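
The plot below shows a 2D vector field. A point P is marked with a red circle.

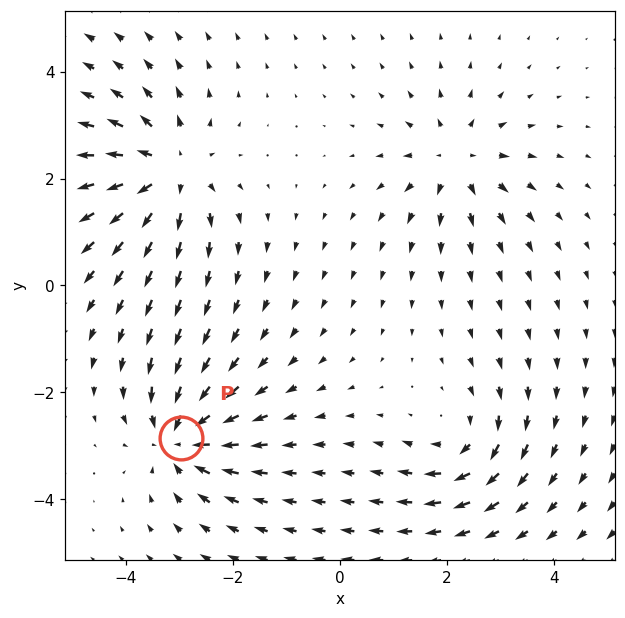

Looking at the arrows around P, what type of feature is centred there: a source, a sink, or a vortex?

At P (-3.0, -2.9) the arrows converge inward. Divergence about -4, curl ≈0 — negative divergence with near-zero curl is a sink.

sink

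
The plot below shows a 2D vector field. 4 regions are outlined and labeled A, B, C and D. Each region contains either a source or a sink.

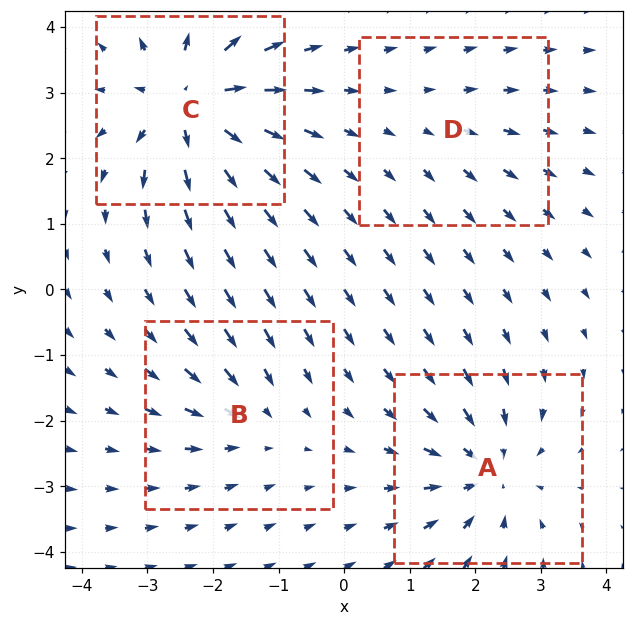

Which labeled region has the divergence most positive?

Divergence at each region's feature centre — A: about -5, B: about -3, C: about +7, D: about +2. Region C is most positive.

C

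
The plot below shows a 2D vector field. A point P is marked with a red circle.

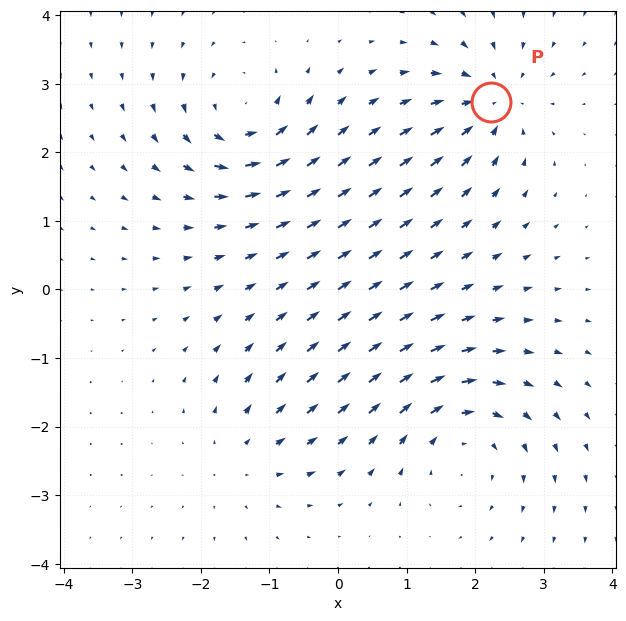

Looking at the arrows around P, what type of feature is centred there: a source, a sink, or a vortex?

sink

At P (2.2, 2.7) the arrows converge inward. Divergence about -6, curl ≈0 — negative divergence with near-zero curl is a sink.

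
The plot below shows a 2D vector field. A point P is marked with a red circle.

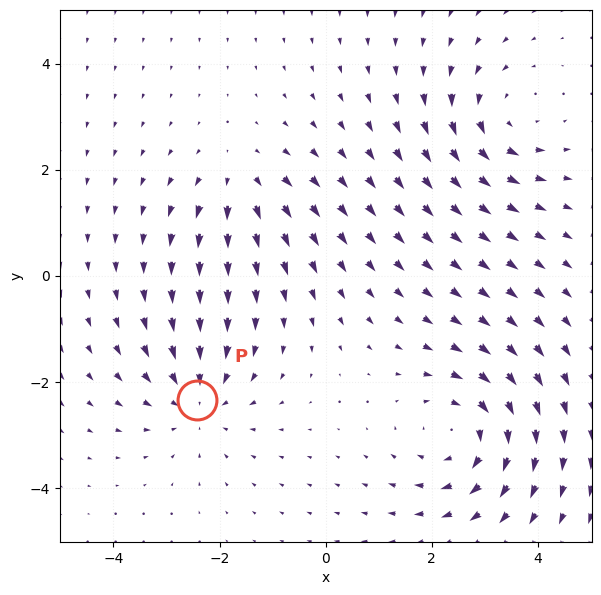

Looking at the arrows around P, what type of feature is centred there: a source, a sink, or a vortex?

At P (-2.4, -2.3) the arrows converge inward. Divergence about -4, curl ≈0 — negative divergence with near-zero curl is a sink.

sink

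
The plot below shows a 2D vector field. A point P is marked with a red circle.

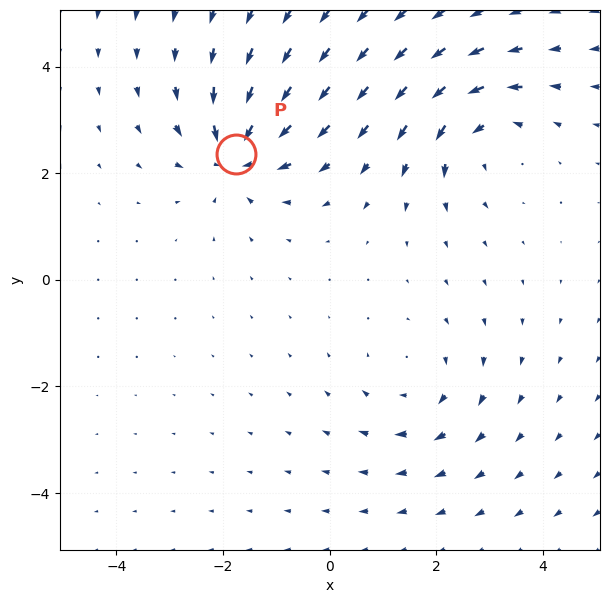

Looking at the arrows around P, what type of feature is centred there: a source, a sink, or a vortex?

At P (-1.8, 2.4) the arrows converge inward. Divergence about -4, curl ≈0 — negative divergence with near-zero curl is a sink.

sink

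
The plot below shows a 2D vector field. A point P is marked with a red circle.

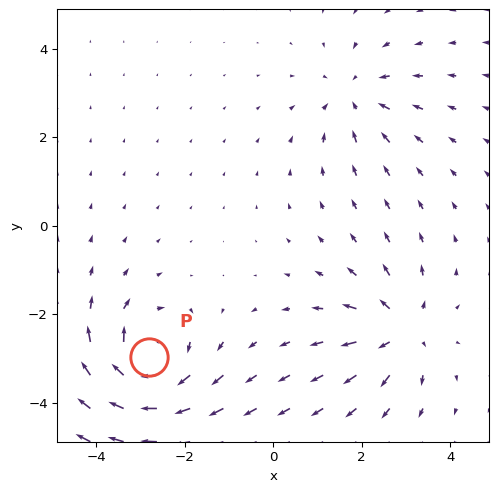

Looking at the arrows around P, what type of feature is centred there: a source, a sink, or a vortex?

vortex

At P (-2.8, -3.0) the arrows circulate clockwise. Divergence ≈0, curl about -5 — near-zero divergence with nonzero curl is a vortex.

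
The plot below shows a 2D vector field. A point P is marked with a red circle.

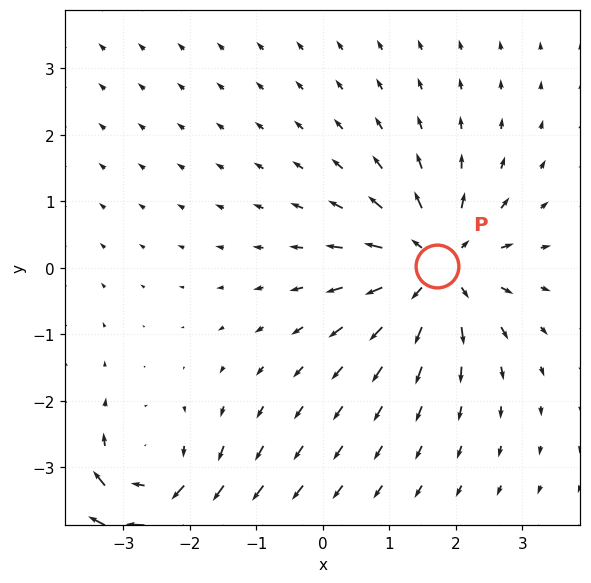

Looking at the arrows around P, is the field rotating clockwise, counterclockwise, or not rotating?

Near P at (1.7, 0.0) the arrows show no circulation. The curl there is ≈0.

not rotating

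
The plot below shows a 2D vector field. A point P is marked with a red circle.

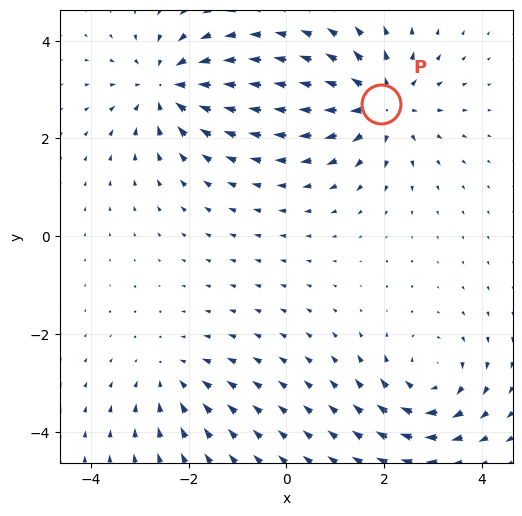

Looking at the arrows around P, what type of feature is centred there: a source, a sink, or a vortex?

source

At P (1.9, 2.7) the arrows spread outward. Divergence about +5, curl ≈0 — positive divergence with near-zero curl is a source.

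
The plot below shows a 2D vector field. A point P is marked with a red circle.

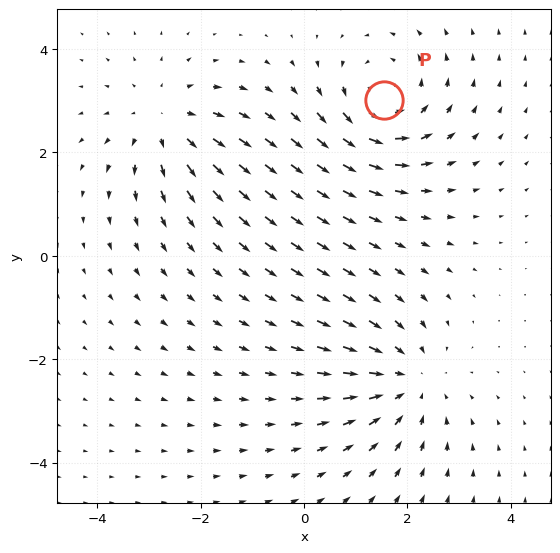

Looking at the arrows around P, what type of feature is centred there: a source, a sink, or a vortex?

vortex

At P (1.5, 3.0) the arrows circulate counterclockwise. Divergence ≈0, curl about +4 — near-zero divergence with nonzero curl is a vortex.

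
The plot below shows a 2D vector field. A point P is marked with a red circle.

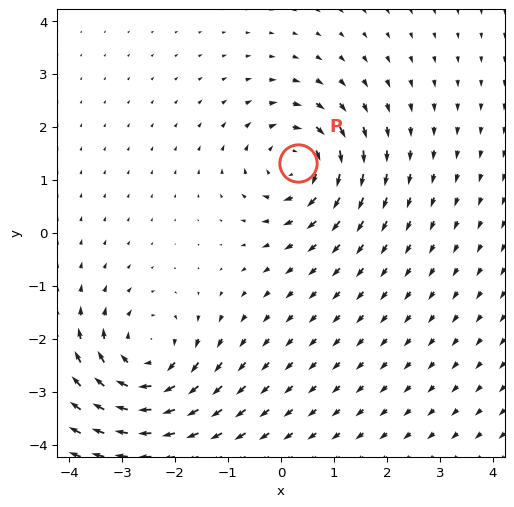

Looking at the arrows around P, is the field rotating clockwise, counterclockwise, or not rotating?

Near P at (0.3, 1.3) the arrows circulate clockwise. The curl (z-component) there is about -5; negative curl means clockwise rotation.

clockwise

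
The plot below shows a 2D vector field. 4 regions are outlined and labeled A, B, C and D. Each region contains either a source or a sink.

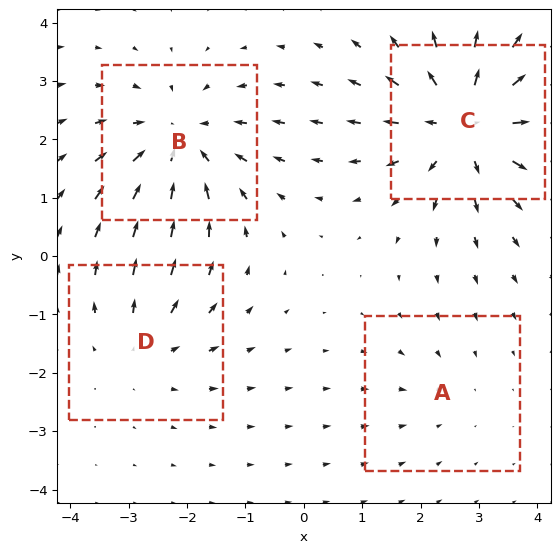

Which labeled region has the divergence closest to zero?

Divergence at each region's feature centre — A: about -2, B: about -5, C: about +6, D: about +3. Region A is closest to zero.

A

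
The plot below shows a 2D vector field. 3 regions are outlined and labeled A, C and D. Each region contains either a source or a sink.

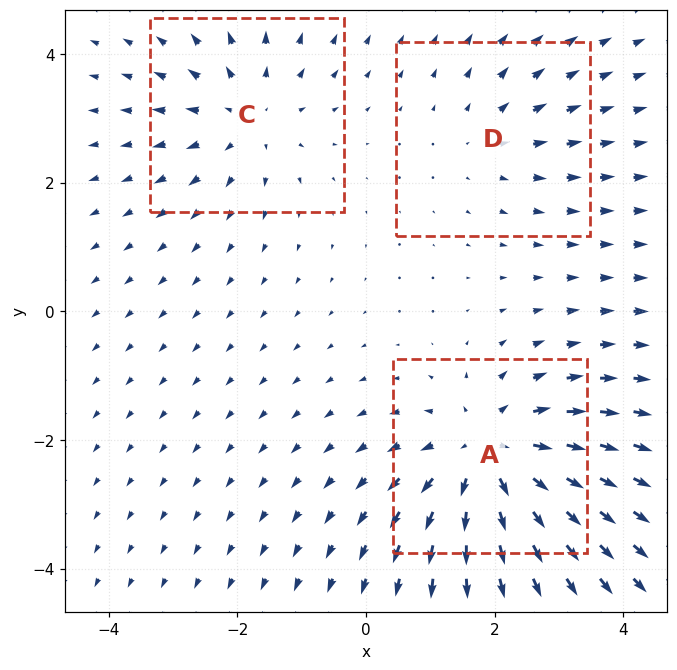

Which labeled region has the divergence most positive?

A

Divergence at each region's feature centre — A: about +5, C: about +3, D: about +2. Region A is most positive.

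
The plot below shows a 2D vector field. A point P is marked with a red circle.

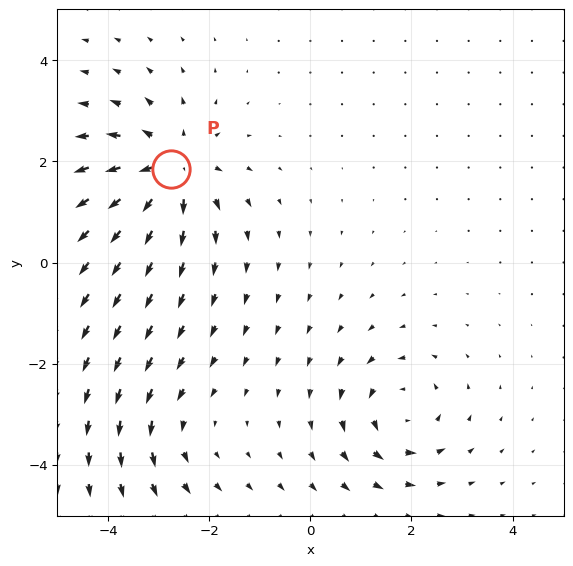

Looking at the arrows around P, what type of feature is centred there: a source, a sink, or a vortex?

source

At P (-2.8, 1.9) the arrows spread outward. Divergence about +5, curl ≈0 — positive divergence with near-zero curl is a source.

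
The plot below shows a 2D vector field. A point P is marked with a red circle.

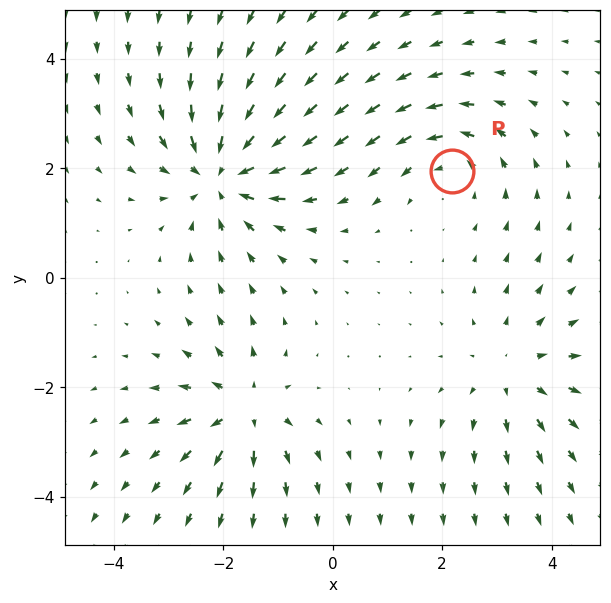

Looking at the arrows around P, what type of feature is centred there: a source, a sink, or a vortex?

At P (2.2, 1.9) the arrows circulate counterclockwise. Divergence ≈0, curl about +3 — near-zero divergence with nonzero curl is a vortex.

vortex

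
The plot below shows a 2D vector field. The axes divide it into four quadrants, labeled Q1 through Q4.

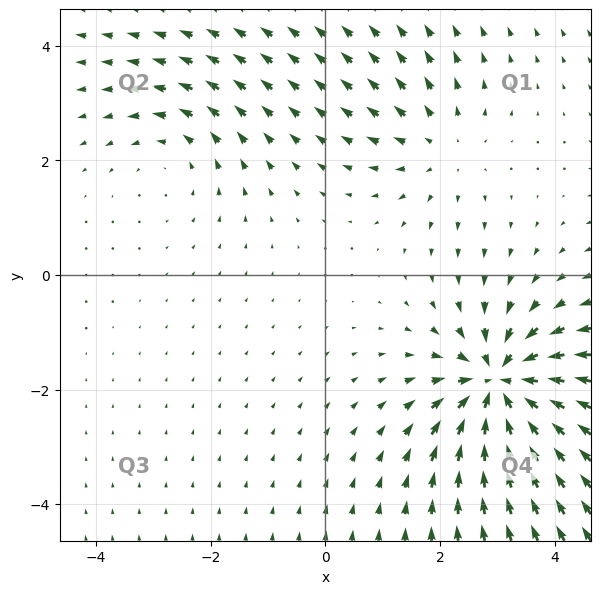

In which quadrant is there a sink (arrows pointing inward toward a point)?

The sink sits at approximately (3.1, -1.9), which lies in quadrant Q4. The divergence there is about -6, negative as expected for a sink.

Q4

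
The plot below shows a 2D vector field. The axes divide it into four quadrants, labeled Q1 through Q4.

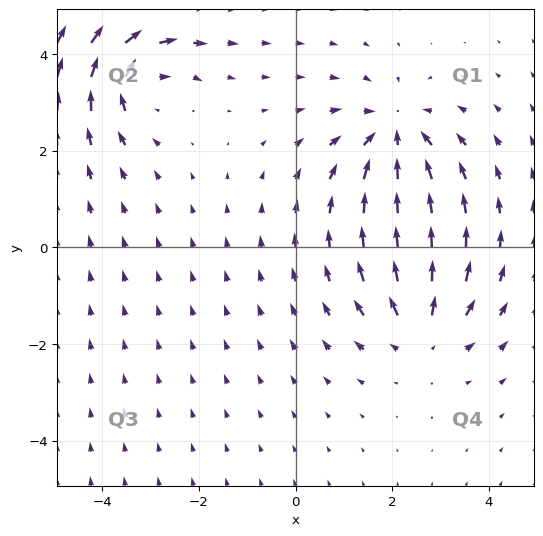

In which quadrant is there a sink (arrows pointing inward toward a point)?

Q1

The sink sits at approximately (2.0, 2.3), which lies in quadrant Q1. The divergence there is about -4, negative as expected for a sink.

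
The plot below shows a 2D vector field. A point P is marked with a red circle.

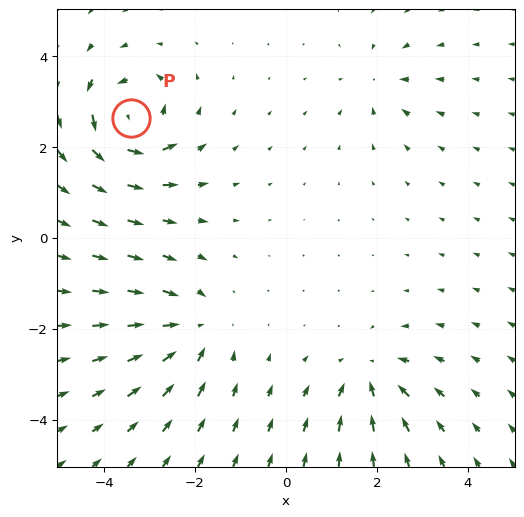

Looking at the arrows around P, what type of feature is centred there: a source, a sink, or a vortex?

At P (-3.4, 2.6) the arrows circulate counterclockwise. Divergence ≈0, curl about +7 — near-zero divergence with nonzero curl is a vortex.

vortex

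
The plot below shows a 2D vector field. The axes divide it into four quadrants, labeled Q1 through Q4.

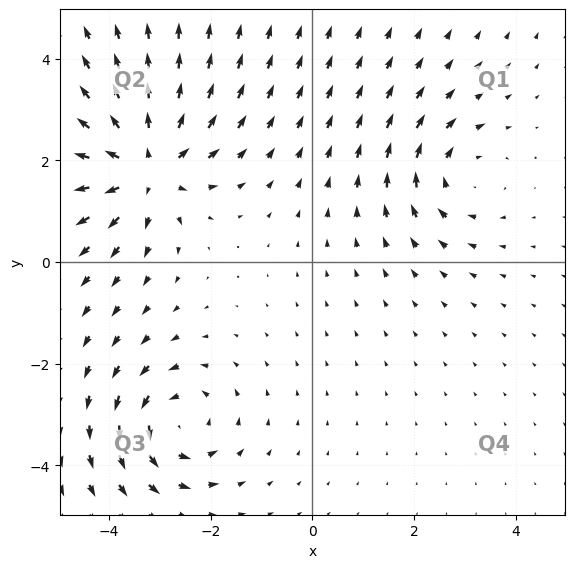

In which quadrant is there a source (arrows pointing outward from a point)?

The source sits at approximately (-3.3, 1.9), which lies in quadrant Q2. The divergence there is about +5, positive as expected for a source.

Q2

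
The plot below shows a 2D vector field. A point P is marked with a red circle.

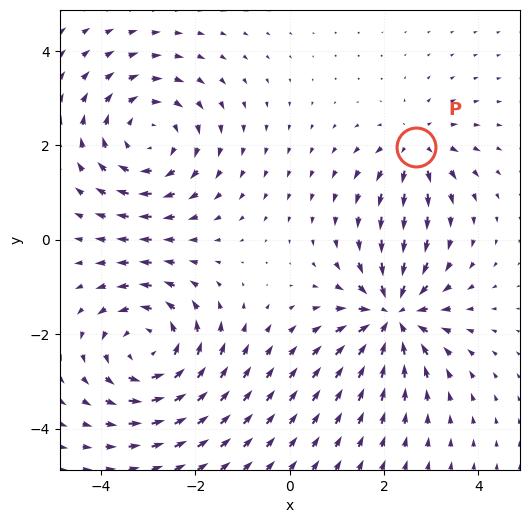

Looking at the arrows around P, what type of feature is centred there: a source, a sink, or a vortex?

source

At P (2.7, 2.0) the arrows spread outward. Divergence about +4, curl ≈0 — positive divergence with near-zero curl is a source.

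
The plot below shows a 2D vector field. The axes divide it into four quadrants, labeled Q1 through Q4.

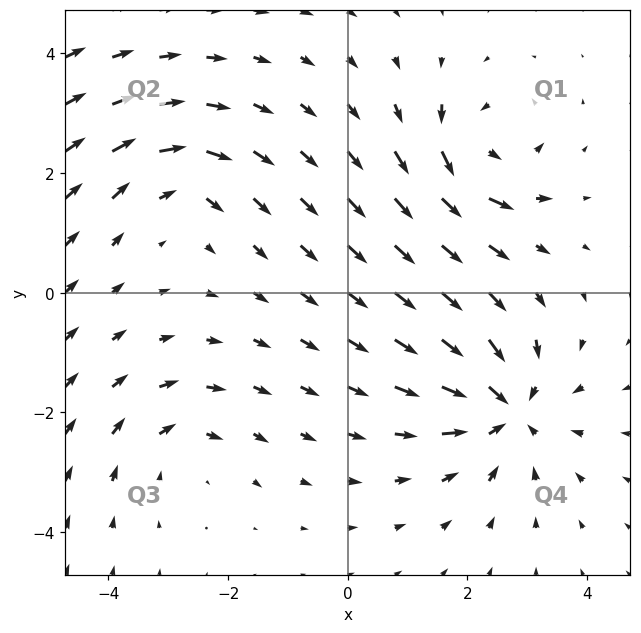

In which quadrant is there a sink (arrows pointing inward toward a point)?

The sink sits at approximately (2.6, -2.0), which lies in quadrant Q4. The divergence there is about -6, negative as expected for a sink.

Q4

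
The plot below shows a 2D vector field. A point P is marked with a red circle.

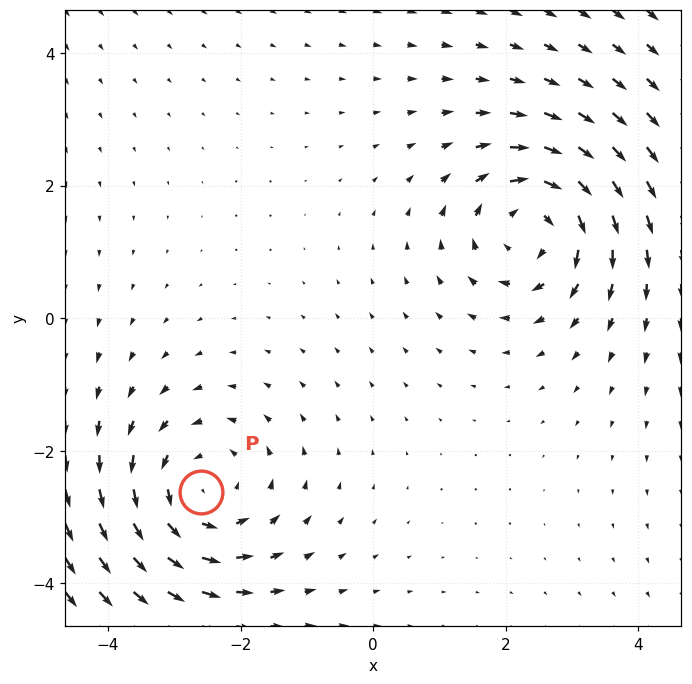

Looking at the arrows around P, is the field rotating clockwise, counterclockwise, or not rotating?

counterclockwise

Near P at (-2.6, -2.6) the arrows circulate counterclockwise. The curl (z-component) there is about +3; positive curl means counterclockwise rotation.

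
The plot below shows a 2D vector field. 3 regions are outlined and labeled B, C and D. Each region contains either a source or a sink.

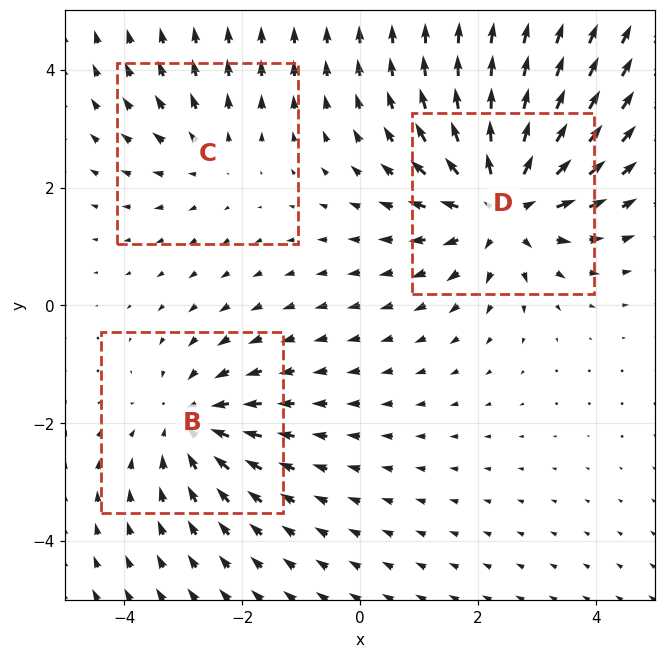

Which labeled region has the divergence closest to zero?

C

Divergence at each region's feature centre — B: about -3, C: about +2, D: about +5. Region C is closest to zero.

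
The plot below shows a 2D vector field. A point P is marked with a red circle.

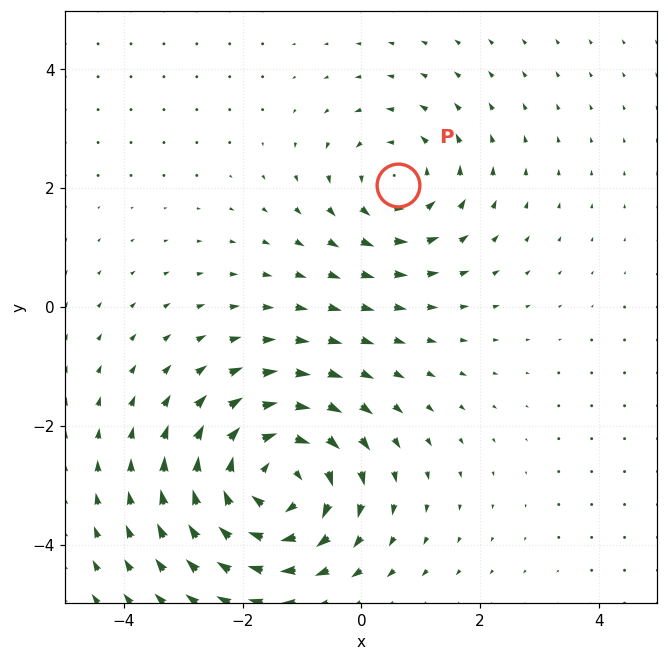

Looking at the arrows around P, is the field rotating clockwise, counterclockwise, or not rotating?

counterclockwise

Near P at (0.6, 2.1) the arrows circulate counterclockwise. The curl (z-component) there is about +3; positive curl means counterclockwise rotation.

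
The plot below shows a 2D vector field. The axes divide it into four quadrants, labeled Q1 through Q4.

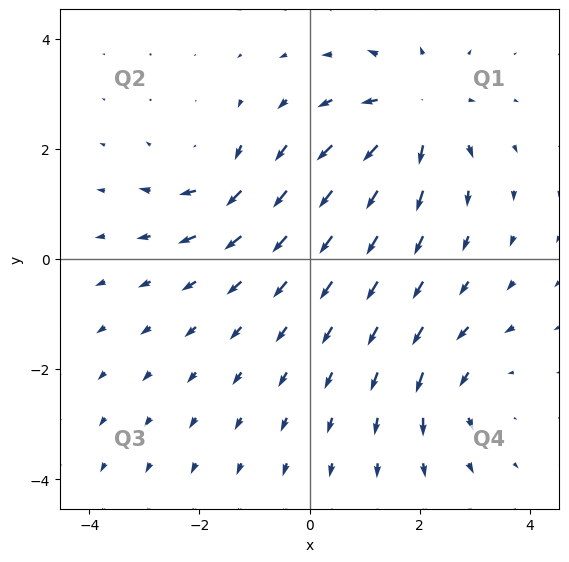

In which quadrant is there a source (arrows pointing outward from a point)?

The source sits at approximately (2.0, 2.6), which lies in quadrant Q1. The divergence there is about +5, positive as expected for a source.

Q1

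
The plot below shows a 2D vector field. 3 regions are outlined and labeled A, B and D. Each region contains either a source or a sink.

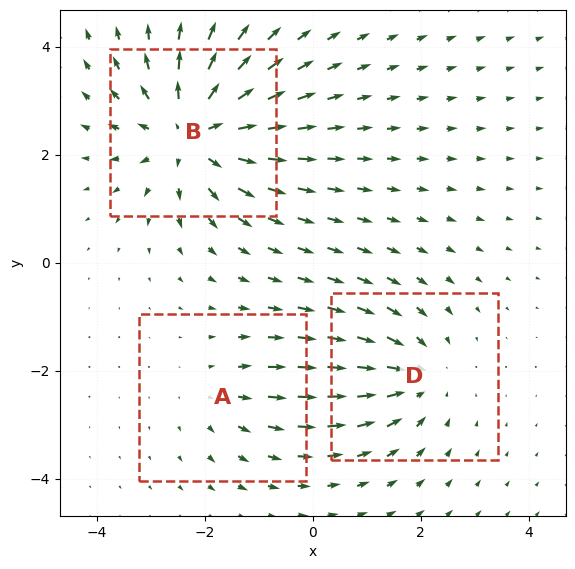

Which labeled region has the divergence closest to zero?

A

Divergence at each region's feature centre — A: about +2, B: about +5, D: about -3. Region A is closest to zero.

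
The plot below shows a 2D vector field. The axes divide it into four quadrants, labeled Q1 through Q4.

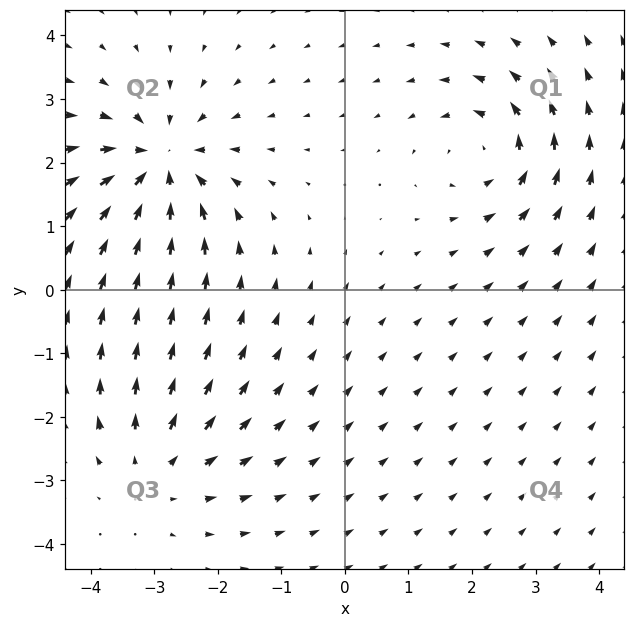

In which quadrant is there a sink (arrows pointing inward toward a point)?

Q2

The sink sits at approximately (-2.9, 2.0), which lies in quadrant Q2. The divergence there is about -5, negative as expected for a sink.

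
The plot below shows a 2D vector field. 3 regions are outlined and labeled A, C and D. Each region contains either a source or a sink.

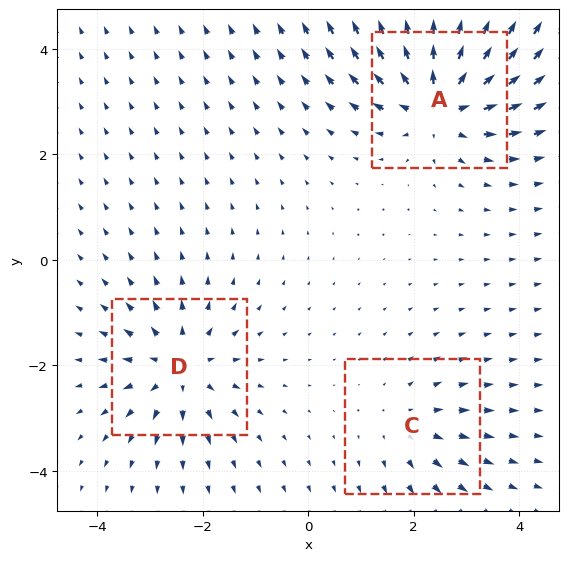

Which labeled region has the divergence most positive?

A

Divergence at each region's feature centre — A: about +5, C: about +2, D: about +4. Region A is most positive.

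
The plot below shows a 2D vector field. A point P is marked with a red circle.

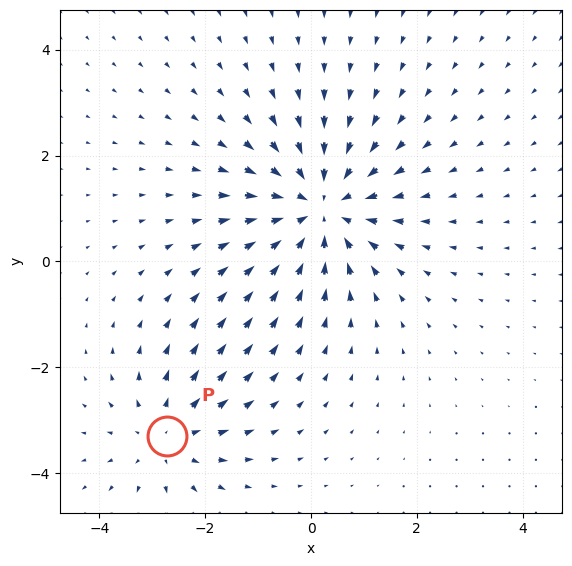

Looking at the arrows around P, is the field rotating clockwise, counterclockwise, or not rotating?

Near P at (-2.7, -3.3) the arrows show no circulation. The curl there is ≈0.

not rotating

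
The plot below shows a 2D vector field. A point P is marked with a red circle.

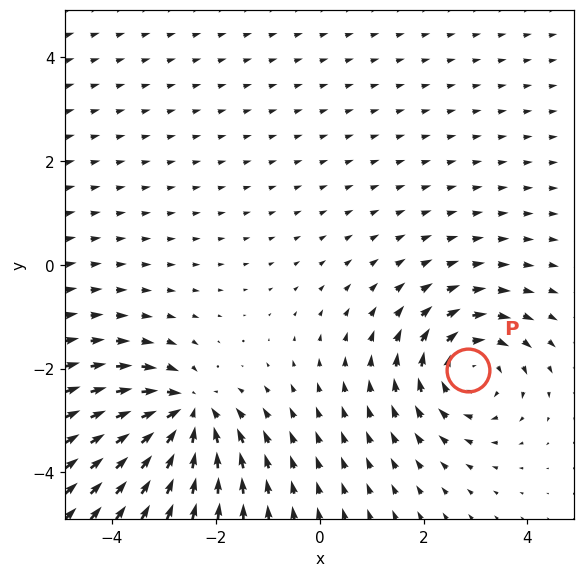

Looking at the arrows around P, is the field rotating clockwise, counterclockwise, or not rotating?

clockwise

Near P at (2.9, -2.0) the arrows circulate clockwise. The curl (z-component) there is about -4; negative curl means clockwise rotation.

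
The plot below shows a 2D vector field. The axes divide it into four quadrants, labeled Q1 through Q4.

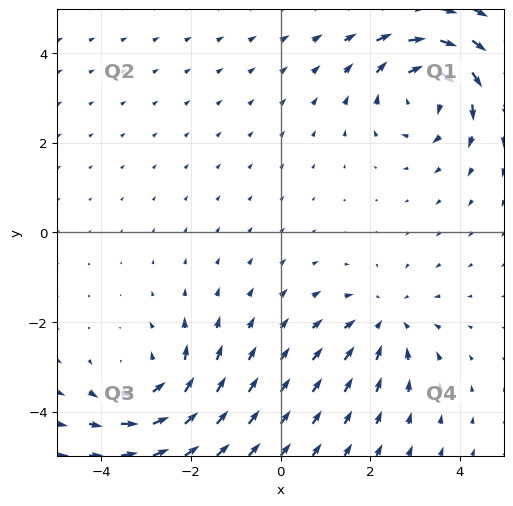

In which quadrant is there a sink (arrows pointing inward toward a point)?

The sink sits at approximately (2.3, -2.0), which lies in quadrant Q4. The divergence there is about -2, negative as expected for a sink.

Q4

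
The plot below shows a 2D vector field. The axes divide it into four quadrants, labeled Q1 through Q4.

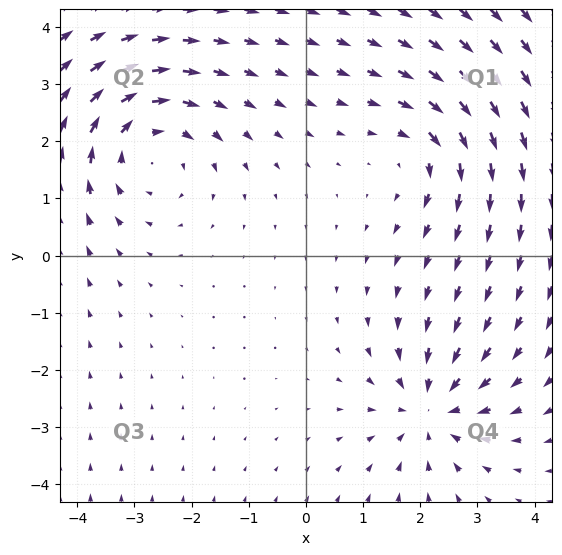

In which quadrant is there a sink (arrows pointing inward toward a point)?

The sink sits at approximately (2.2, -2.7), which lies in quadrant Q4. The divergence there is about -4, negative as expected for a sink.

Q4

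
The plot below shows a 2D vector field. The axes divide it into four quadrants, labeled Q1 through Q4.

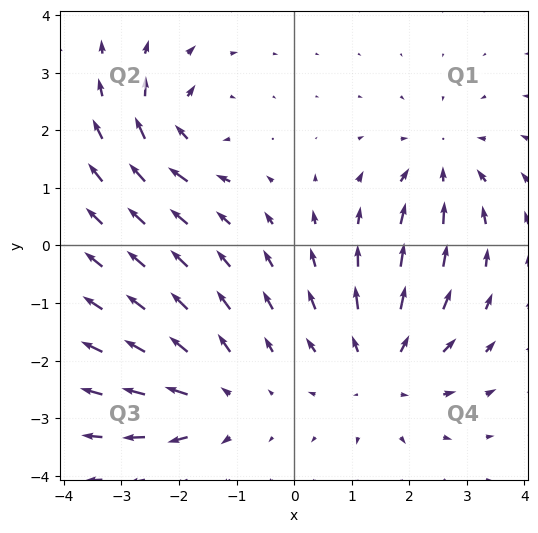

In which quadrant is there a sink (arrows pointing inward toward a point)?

Q1

The sink sits at approximately (2.6, 1.4), which lies in quadrant Q1. The divergence there is about -3, negative as expected for a sink.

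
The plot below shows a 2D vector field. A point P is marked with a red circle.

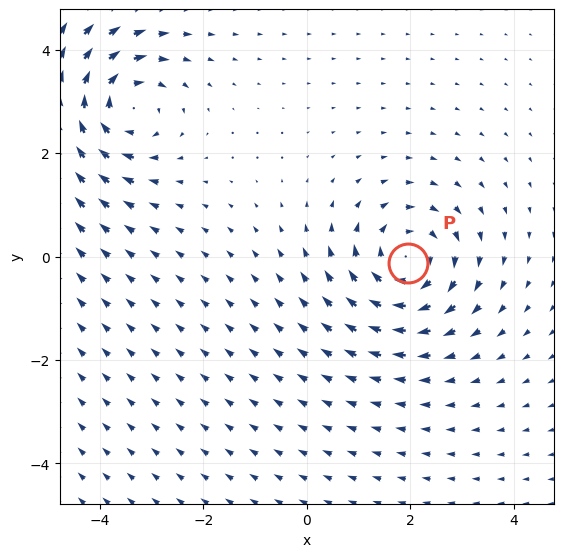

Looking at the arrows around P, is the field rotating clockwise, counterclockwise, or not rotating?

clockwise

Near P at (2.0, -0.1) the arrows circulate clockwise. The curl (z-component) there is about -4; negative curl means clockwise rotation.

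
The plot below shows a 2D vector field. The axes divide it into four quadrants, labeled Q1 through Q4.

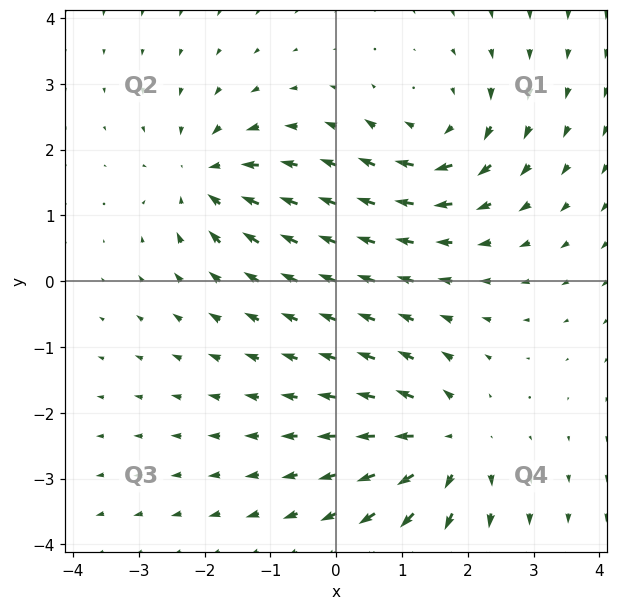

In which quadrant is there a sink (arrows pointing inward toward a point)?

The sink sits at approximately (-2.0, 1.6), which lies in quadrant Q2. The divergence there is about -5, negative as expected for a sink.

Q2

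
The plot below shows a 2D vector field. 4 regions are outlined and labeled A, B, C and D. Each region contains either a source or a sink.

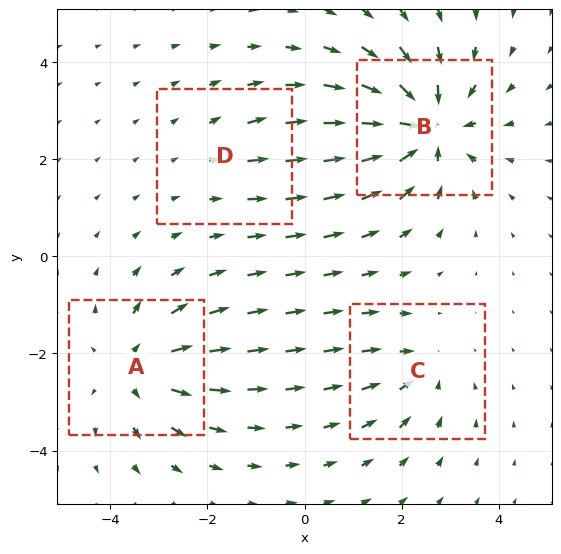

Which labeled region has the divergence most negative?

B

Divergence at each region's feature centre — A: about +5, B: about -7, C: about -3, D: about +2. Region B is most negative.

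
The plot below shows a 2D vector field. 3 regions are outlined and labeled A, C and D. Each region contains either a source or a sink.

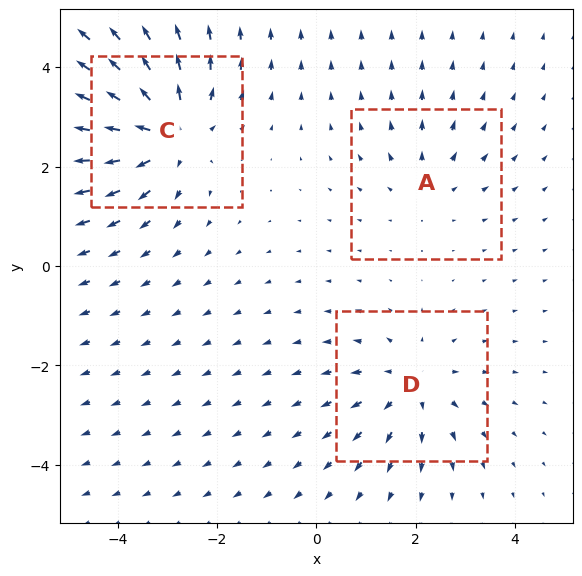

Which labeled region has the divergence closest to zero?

Divergence at each region's feature centre — A: about +2, C: about +4, D: about +3. Region A is closest to zero.

A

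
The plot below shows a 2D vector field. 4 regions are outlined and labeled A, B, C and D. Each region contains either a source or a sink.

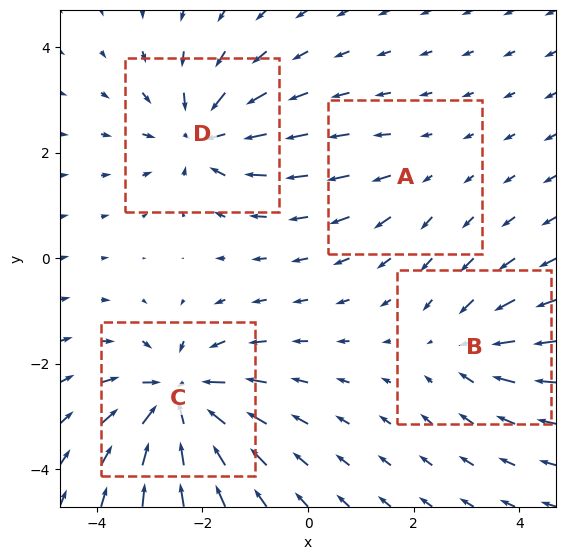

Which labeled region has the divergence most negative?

Divergence at each region's feature centre — A: about +2, B: about -4, C: about -8, D: about -6. Region C is most negative.

C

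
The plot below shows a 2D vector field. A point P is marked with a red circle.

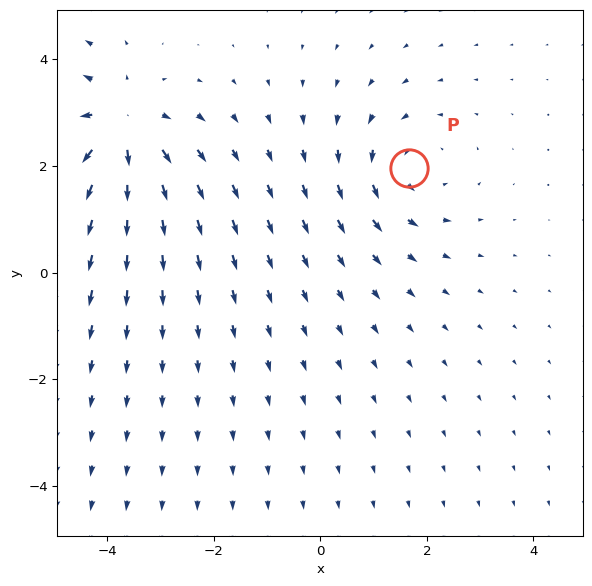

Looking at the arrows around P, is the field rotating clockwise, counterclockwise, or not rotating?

Near P at (1.7, 2.0) the arrows circulate counterclockwise. The curl (z-component) there is about +3; positive curl means counterclockwise rotation.

counterclockwise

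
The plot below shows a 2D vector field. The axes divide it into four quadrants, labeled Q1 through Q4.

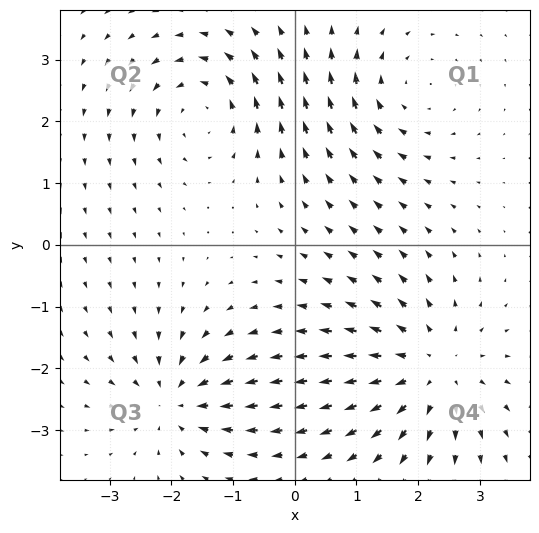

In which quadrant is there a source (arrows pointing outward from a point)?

Q4

The source sits at approximately (2.2, -2.0), which lies in quadrant Q4. The divergence there is about +4, positive as expected for a source.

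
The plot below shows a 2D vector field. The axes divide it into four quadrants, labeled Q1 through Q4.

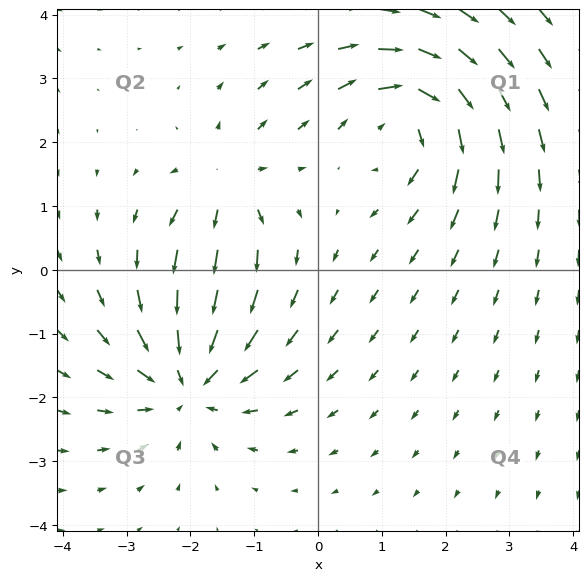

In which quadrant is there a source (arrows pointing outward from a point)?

The source sits at approximately (-1.4, 1.3), which lies in quadrant Q2. The divergence there is about +3, positive as expected for a source.

Q2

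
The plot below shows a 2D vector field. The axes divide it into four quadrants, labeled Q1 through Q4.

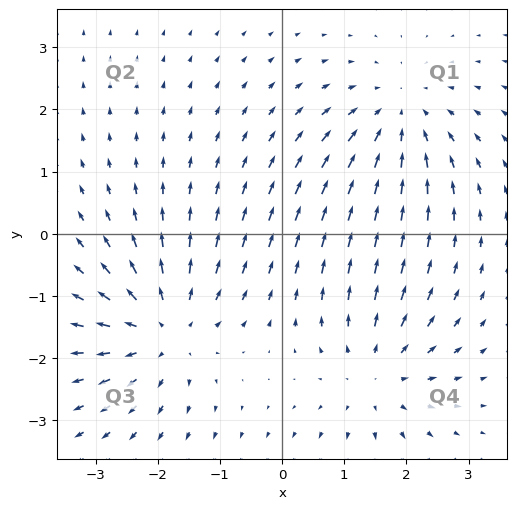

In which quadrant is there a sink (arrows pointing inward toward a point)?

Q1

The sink sits at approximately (1.9, 1.9), which lies in quadrant Q1. The divergence there is about -4, negative as expected for a sink.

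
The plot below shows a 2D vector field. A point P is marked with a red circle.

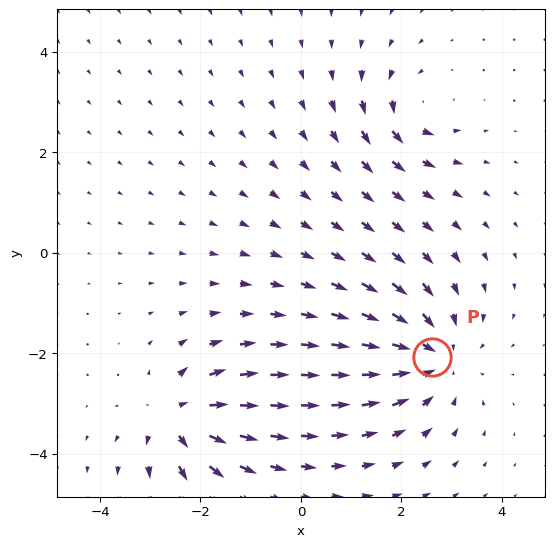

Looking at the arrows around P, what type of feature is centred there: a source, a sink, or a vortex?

At P (2.6, -2.1) the arrows converge inward. Divergence about -4, curl ≈0 — negative divergence with near-zero curl is a sink.

sink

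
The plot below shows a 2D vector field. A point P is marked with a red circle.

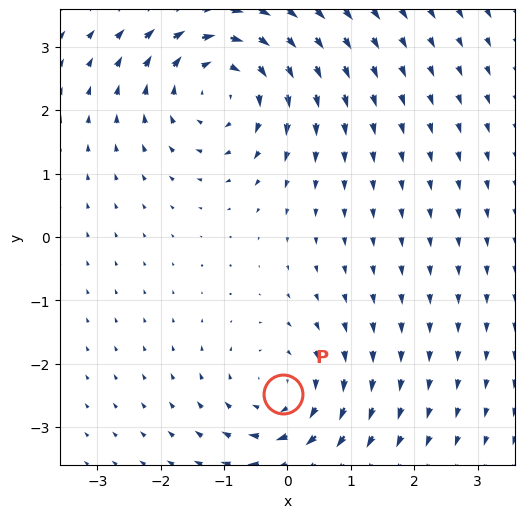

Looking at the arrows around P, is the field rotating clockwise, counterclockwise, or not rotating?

Near P at (-0.1, -2.5) the arrows circulate clockwise. The curl (z-component) there is about -3; negative curl means clockwise rotation.

clockwise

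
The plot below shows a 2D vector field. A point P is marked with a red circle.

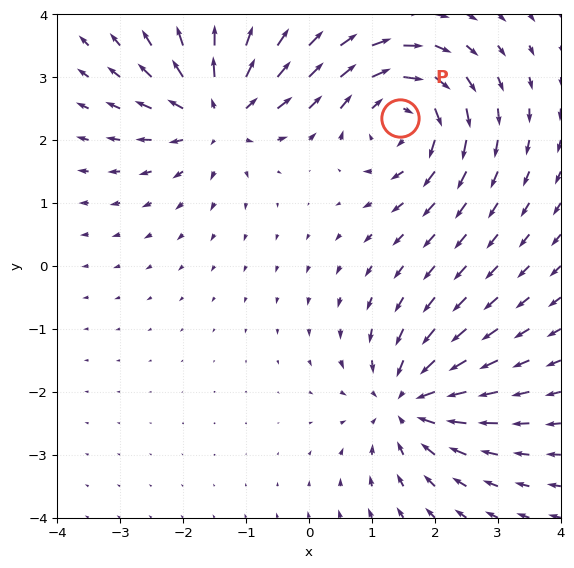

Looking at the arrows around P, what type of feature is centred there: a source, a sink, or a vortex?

vortex

At P (1.4, 2.3) the arrows circulate clockwise. Divergence ≈0, curl about -5 — near-zero divergence with nonzero curl is a vortex.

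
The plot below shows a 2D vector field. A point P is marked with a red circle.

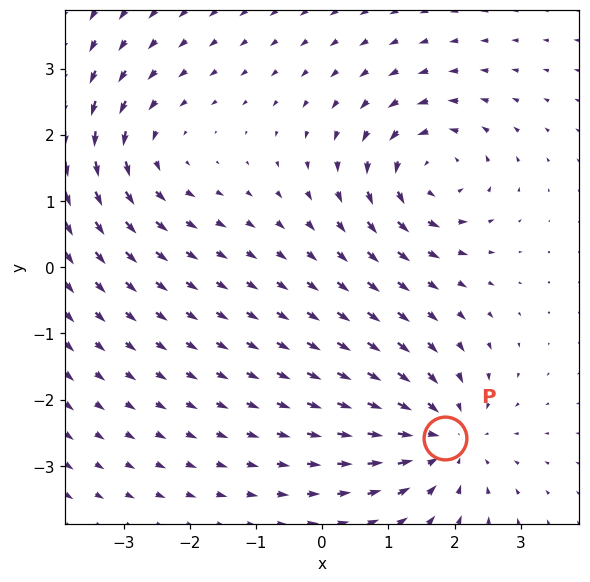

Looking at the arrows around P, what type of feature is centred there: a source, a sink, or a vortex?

sink

At P (1.8, -2.6) the arrows converge inward. Divergence about -4, curl ≈0 — negative divergence with near-zero curl is a sink.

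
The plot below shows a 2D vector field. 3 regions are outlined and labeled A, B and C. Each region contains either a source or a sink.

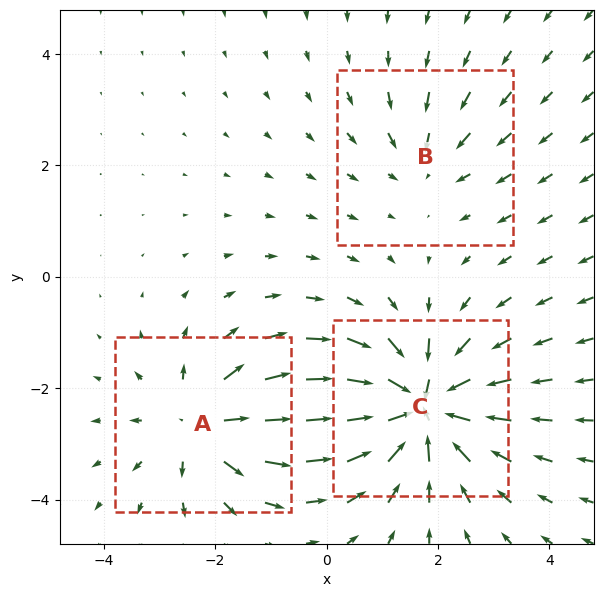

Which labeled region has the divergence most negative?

Divergence at each region's feature centre — A: about +4, B: about -2, C: about -5. Region C is most negative.

C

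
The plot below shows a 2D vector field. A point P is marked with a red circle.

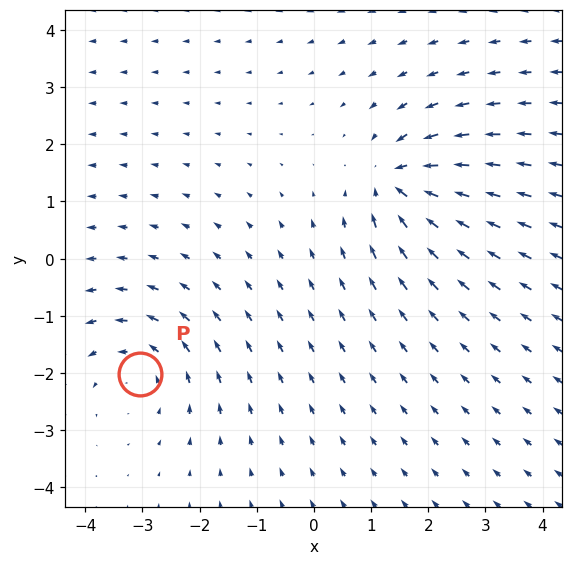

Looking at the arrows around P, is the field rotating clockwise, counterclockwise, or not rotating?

counterclockwise

Near P at (-3.0, -2.0) the arrows circulate counterclockwise. The curl (z-component) there is about +2; positive curl means counterclockwise rotation.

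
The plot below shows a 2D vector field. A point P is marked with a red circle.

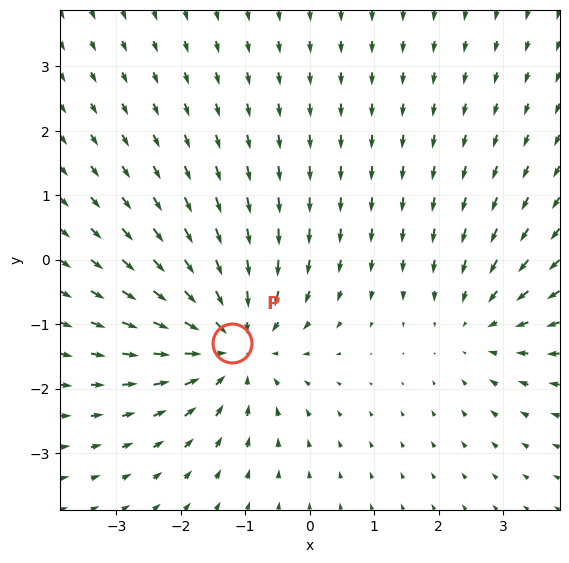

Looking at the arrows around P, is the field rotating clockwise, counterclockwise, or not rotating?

not rotating

Near P at (-1.2, -1.3) the arrows show no circulation. The curl there is ≈0.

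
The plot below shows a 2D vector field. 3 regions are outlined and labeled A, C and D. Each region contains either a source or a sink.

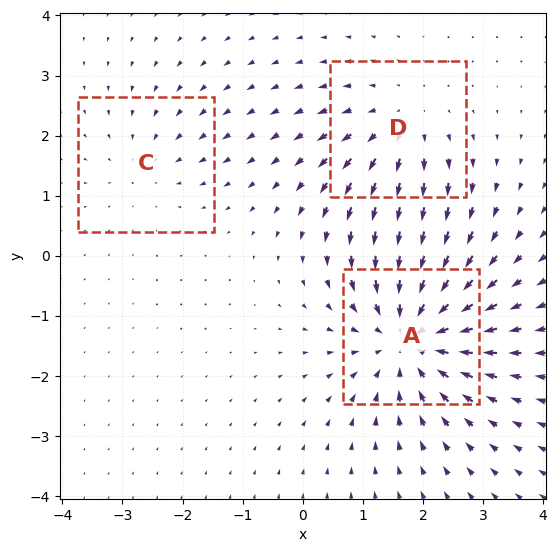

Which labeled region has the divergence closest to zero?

C

Divergence at each region's feature centre — A: about -5, C: about -2, D: about +3. Region C is closest to zero.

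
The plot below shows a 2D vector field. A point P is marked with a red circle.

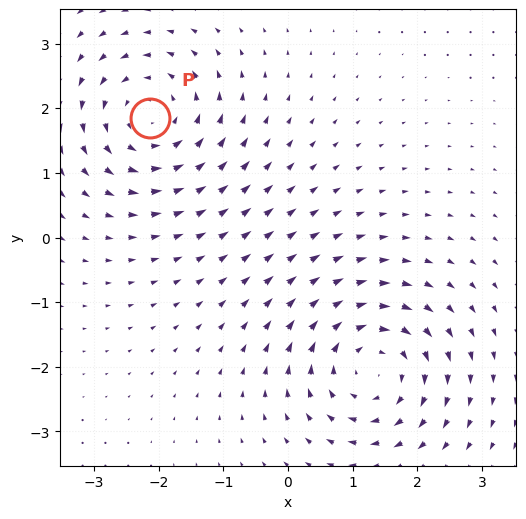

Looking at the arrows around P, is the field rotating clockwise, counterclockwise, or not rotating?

Near P at (-2.1, 1.9) the arrows circulate counterclockwise. The curl (z-component) there is about +4; positive curl means counterclockwise rotation.

counterclockwise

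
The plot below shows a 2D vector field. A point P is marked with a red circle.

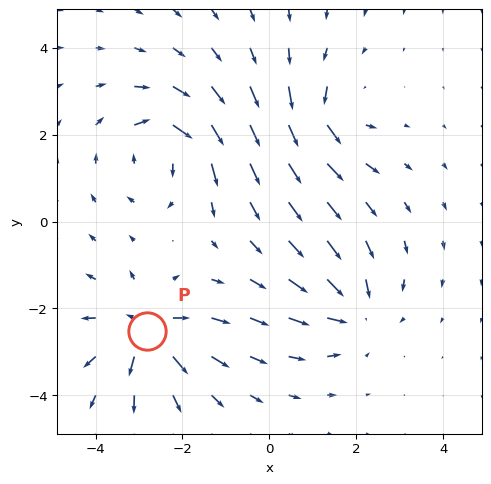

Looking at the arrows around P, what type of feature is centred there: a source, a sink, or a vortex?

At P (-2.8, -2.5) the arrows spread outward. Divergence about +5, curl ≈0 — positive divergence with near-zero curl is a source.

source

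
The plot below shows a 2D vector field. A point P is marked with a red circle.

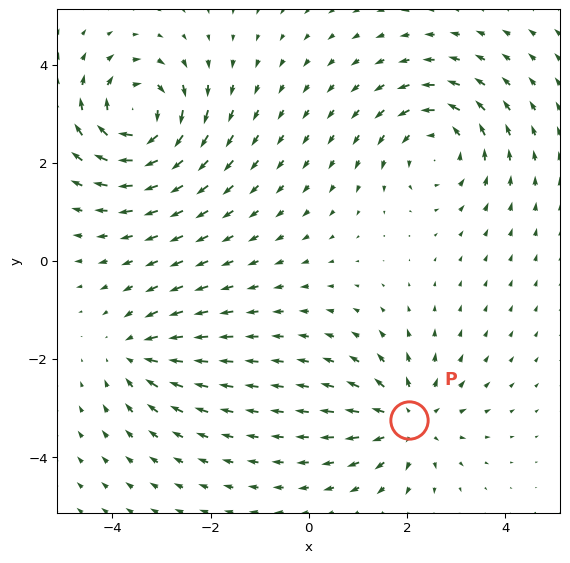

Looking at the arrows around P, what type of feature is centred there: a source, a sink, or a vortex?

source

At P (2.0, -3.2) the arrows spread outward. Divergence about +5, curl ≈0 — positive divergence with near-zero curl is a source.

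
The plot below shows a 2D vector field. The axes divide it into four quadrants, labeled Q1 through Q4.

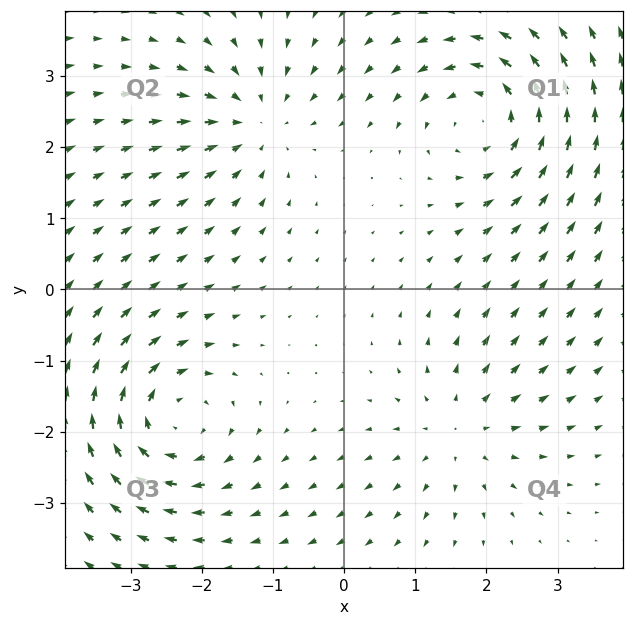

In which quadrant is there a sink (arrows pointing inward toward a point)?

The sink sits at approximately (-1.3, 2.4), which lies in quadrant Q2. The divergence there is about -4, negative as expected for a sink.

Q2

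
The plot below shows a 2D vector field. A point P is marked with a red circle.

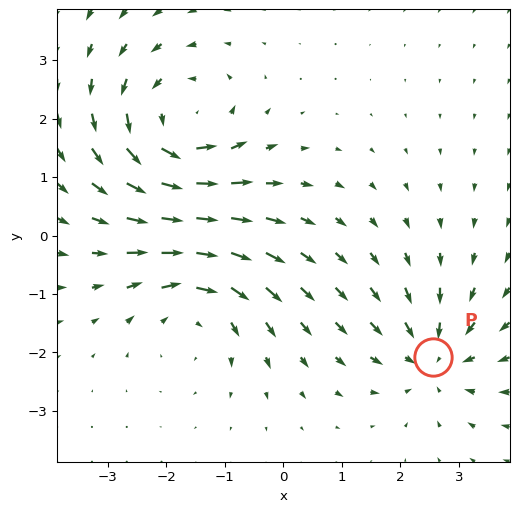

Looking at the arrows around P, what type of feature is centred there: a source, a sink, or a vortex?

sink

At P (2.6, -2.1) the arrows converge inward. Divergence about -3, curl ≈0 — negative divergence with near-zero curl is a sink.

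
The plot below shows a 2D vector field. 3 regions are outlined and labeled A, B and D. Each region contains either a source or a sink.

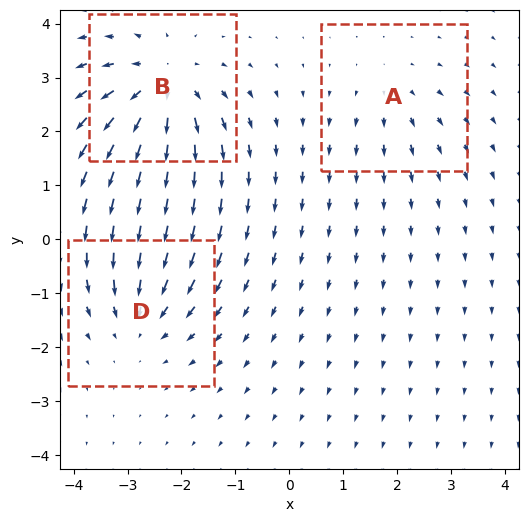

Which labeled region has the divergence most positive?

B

Divergence at each region's feature centre — A: about +2, B: about +5, D: about -3. Region B is most positive.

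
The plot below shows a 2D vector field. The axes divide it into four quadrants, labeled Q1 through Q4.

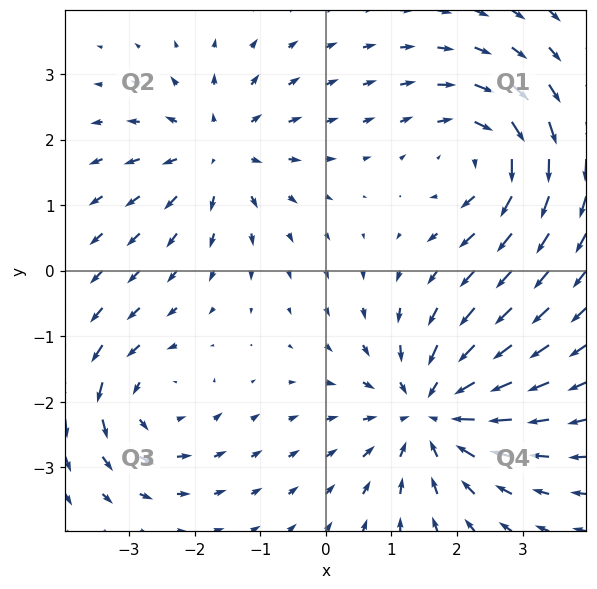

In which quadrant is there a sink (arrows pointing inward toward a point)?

The sink sits at approximately (1.6, -2.2), which lies in quadrant Q4. The divergence there is about -4, negative as expected for a sink.

Q4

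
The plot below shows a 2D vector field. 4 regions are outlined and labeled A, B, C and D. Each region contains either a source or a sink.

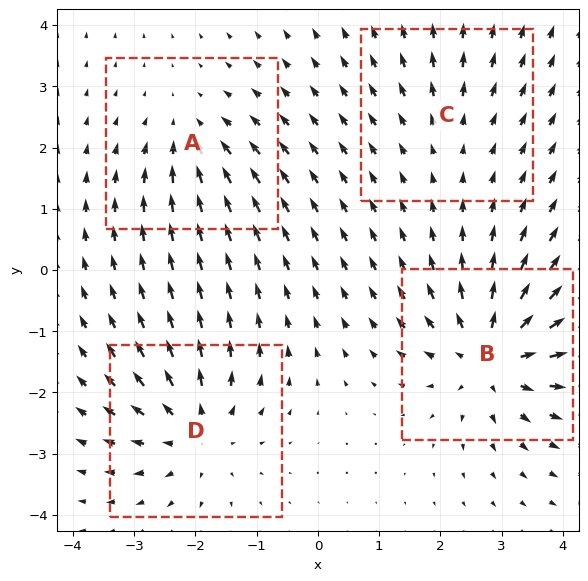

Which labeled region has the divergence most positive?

Divergence at each region's feature centre — A: about -4, B: about +7, C: about +2, D: about +6. Region B is most positive.

B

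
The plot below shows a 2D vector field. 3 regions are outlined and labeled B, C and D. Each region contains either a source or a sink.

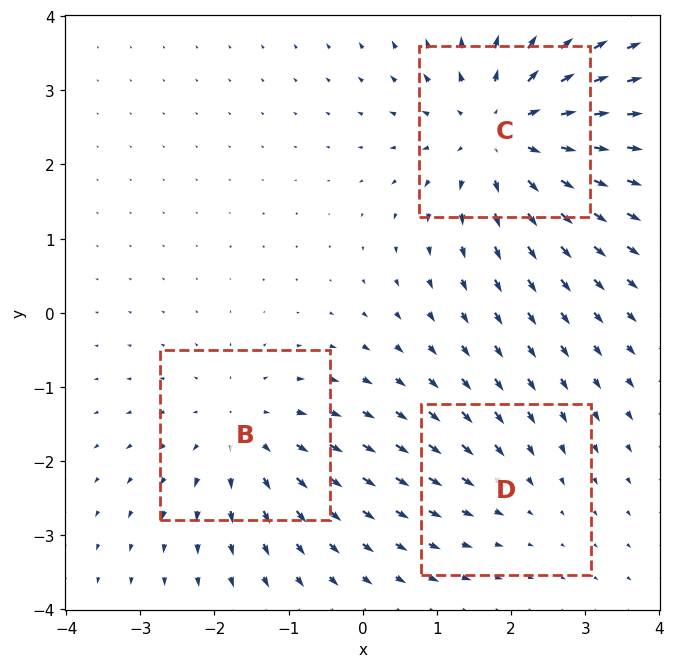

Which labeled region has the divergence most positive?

Divergence at each region's feature centre — B: about +3, C: about +4, D: about -2. Region C is most positive.

C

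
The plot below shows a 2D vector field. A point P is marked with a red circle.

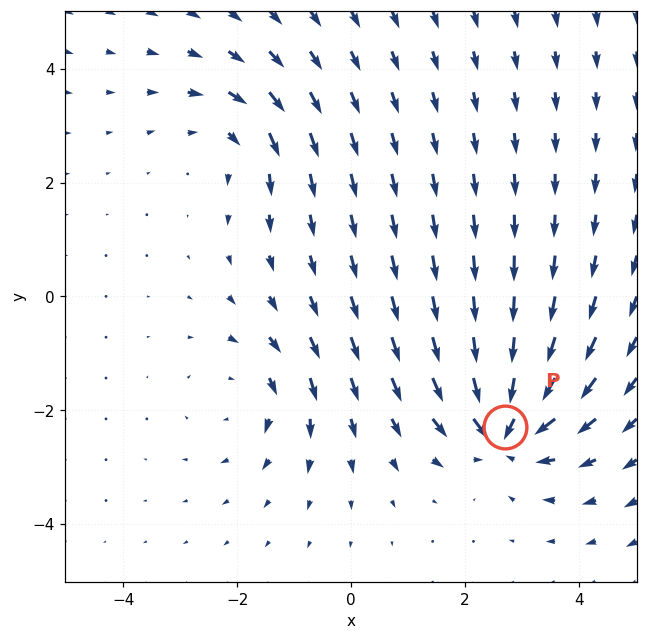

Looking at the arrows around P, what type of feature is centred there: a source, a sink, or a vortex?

At P (2.7, -2.3) the arrows converge inward. Divergence about -6, curl ≈0 — negative divergence with near-zero curl is a sink.

sink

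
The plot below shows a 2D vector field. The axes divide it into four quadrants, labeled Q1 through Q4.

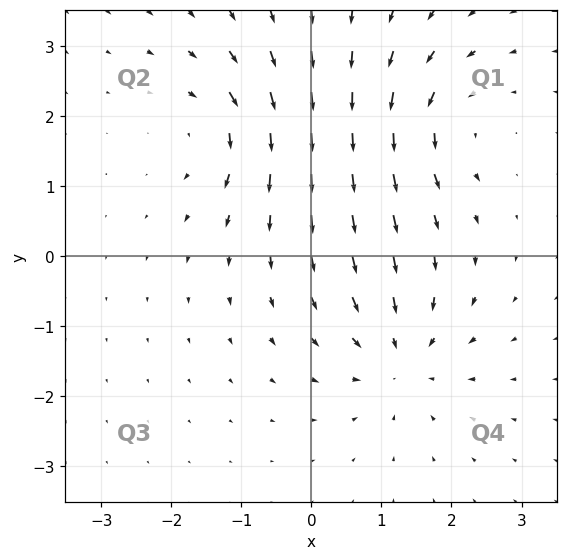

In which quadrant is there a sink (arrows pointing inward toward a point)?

The sink sits at approximately (1.3, -1.4), which lies in quadrant Q4. The divergence there is about -5, negative as expected for a sink.

Q4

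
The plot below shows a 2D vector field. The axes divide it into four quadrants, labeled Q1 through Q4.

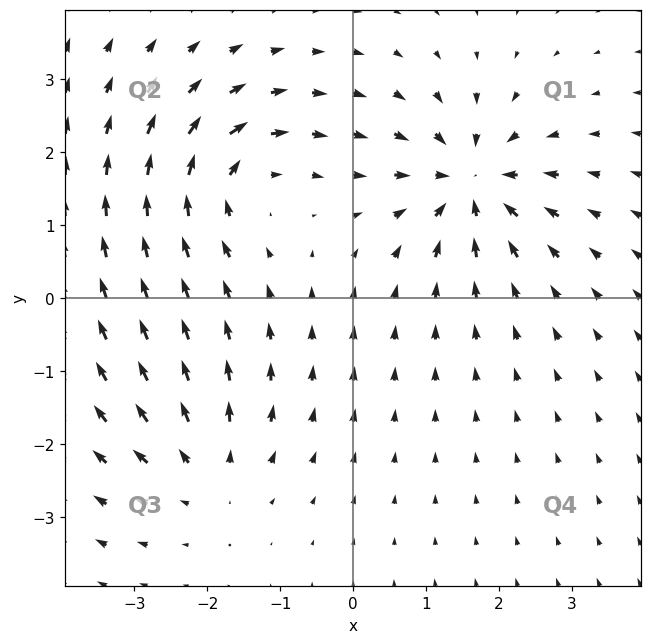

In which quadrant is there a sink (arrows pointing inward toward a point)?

Q1

The sink sits at approximately (1.6, 1.6), which lies in quadrant Q1. The divergence there is about -6, negative as expected for a sink.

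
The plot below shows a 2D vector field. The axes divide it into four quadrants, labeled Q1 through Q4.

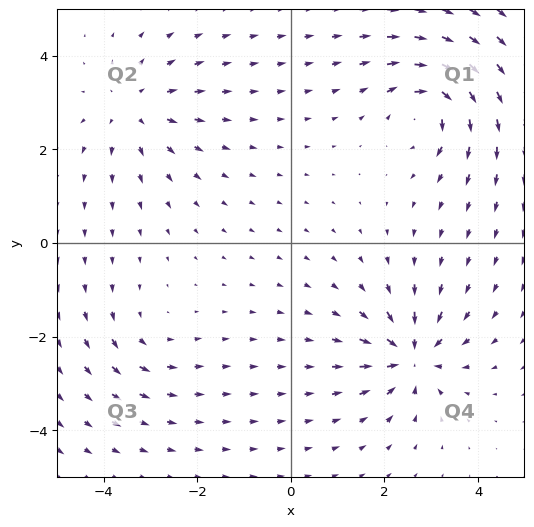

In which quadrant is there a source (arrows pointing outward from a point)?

Q2

The source sits at approximately (-3.3, 2.9), which lies in quadrant Q2. The divergence there is about +4, positive as expected for a source.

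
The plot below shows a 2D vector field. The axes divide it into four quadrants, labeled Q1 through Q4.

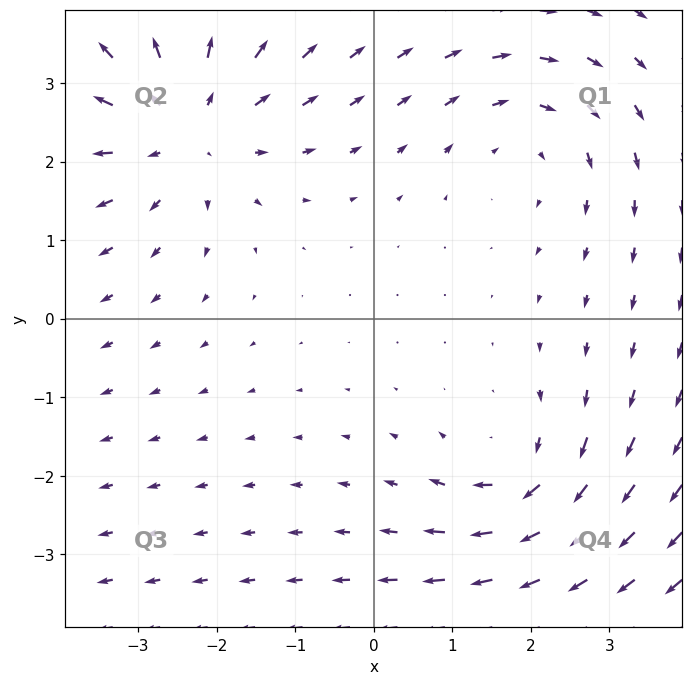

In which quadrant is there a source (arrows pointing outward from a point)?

Q2

The source sits at approximately (-2.4, 2.4), which lies in quadrant Q2. The divergence there is about +4, positive as expected for a source.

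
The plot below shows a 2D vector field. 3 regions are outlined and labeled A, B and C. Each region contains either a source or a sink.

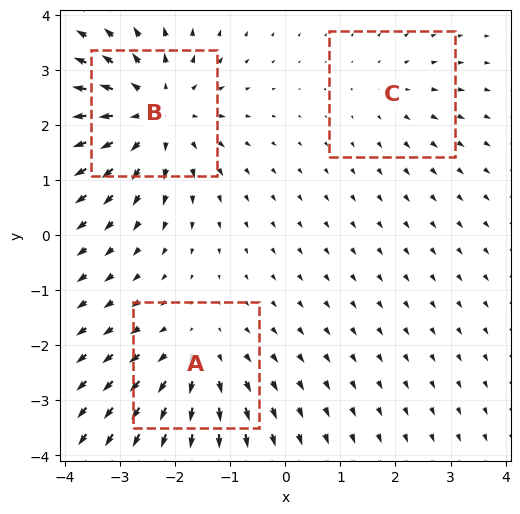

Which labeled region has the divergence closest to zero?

Divergence at each region's feature centre — A: about +3, B: about +4, C: about +2. Region C is closest to zero.

C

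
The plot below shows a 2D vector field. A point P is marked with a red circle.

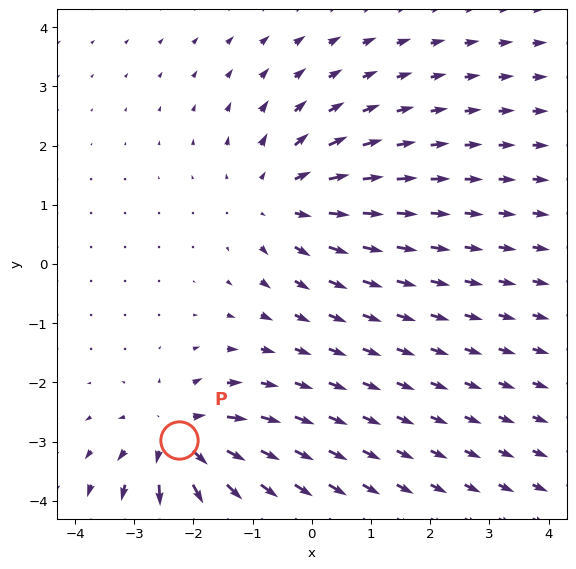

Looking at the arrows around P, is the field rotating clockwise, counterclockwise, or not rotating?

Near P at (-2.2, -3.0) the arrows show no circulation. The curl there is ≈0.

not rotating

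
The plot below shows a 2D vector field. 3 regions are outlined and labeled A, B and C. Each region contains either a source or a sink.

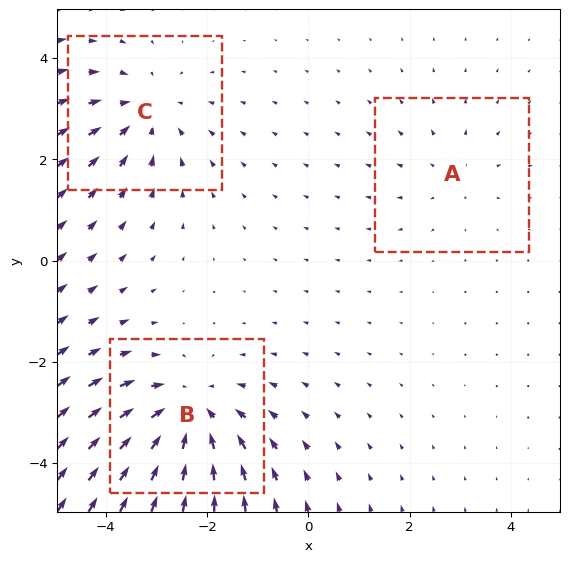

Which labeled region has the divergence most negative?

B

Divergence at each region's feature centre — A: about +2, B: about -4, C: about -3. Region B is most negative.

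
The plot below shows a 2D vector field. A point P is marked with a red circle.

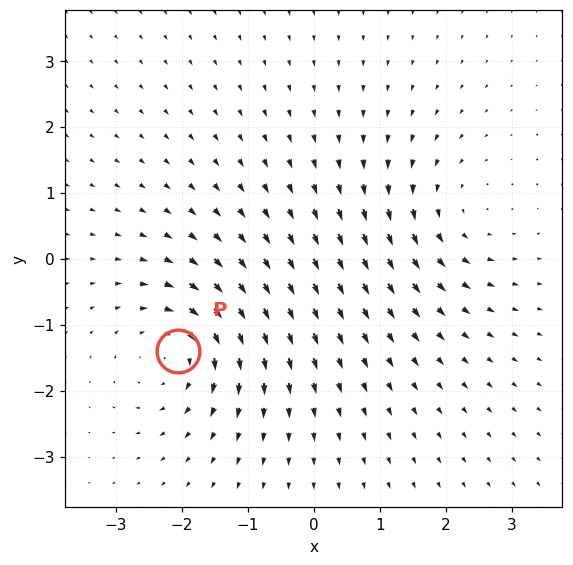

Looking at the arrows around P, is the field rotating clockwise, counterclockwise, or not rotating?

clockwise

Near P at (-2.1, -1.4) the arrows circulate clockwise. The curl (z-component) there is about -5; negative curl means clockwise rotation.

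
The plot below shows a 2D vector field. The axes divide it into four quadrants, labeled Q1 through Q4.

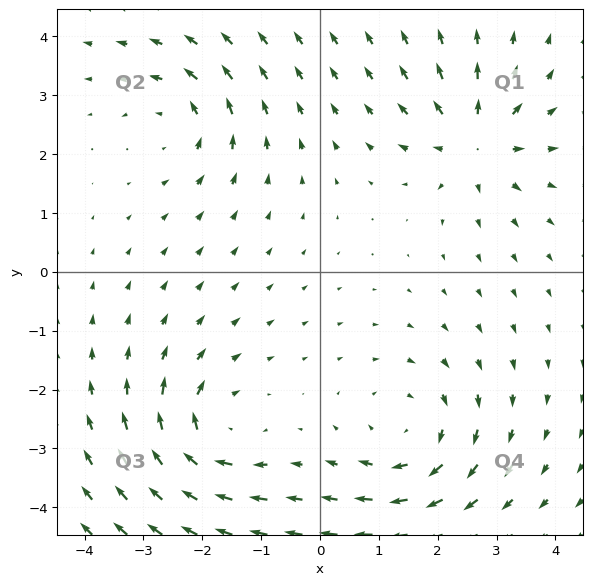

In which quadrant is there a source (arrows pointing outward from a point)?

Q1

The source sits at approximately (2.6, 2.2), which lies in quadrant Q1. The divergence there is about +5, positive as expected for a source.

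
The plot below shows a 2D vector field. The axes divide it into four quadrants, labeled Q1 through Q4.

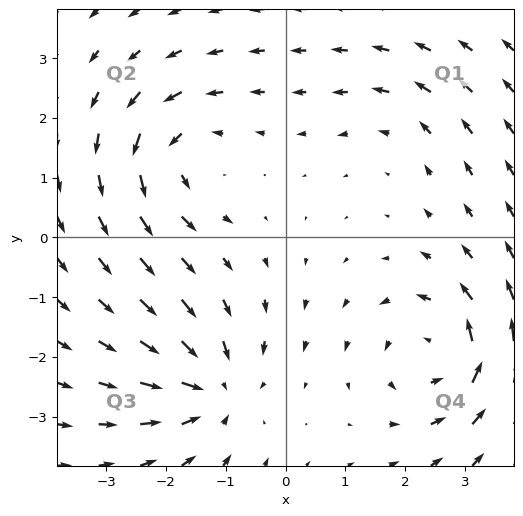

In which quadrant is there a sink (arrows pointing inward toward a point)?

The sink sits at approximately (-1.2, -2.5), which lies in quadrant Q3. The divergence there is about -5, negative as expected for a sink.

Q3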